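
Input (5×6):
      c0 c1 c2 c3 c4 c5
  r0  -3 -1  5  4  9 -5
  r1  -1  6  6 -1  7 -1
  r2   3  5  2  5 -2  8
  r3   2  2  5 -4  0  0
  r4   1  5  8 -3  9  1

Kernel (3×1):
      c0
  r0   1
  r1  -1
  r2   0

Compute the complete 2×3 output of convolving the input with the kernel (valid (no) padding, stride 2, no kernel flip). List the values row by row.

-2 -1 2
1 -3 -2

Output[0,0]: The receptive field on the input at this output position is [-3 / -1 / 3]. Elementwise product with the kernel and sum: -3·1 + -1·-1.
Output[0,1]: The receptive field on the input at this output position is [5 / 6 / 2]. Elementwise product with the kernel and sum: 5·1 + 6·-1.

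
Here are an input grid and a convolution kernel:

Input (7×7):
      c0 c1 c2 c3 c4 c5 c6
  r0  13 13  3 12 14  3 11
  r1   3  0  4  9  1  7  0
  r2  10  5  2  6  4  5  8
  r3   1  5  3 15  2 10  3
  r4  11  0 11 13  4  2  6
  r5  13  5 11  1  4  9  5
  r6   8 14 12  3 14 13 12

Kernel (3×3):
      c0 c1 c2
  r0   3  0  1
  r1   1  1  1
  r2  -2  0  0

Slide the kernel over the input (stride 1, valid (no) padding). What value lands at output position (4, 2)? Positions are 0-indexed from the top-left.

29

The receptive field on the input at this output position is [11 13 4 / 11 1 4 / 12 3 14]. Elementwise product with the kernel and sum: 11·3 + 4·1 + 11·1 + 1·1 + 4·1 + 12·-2.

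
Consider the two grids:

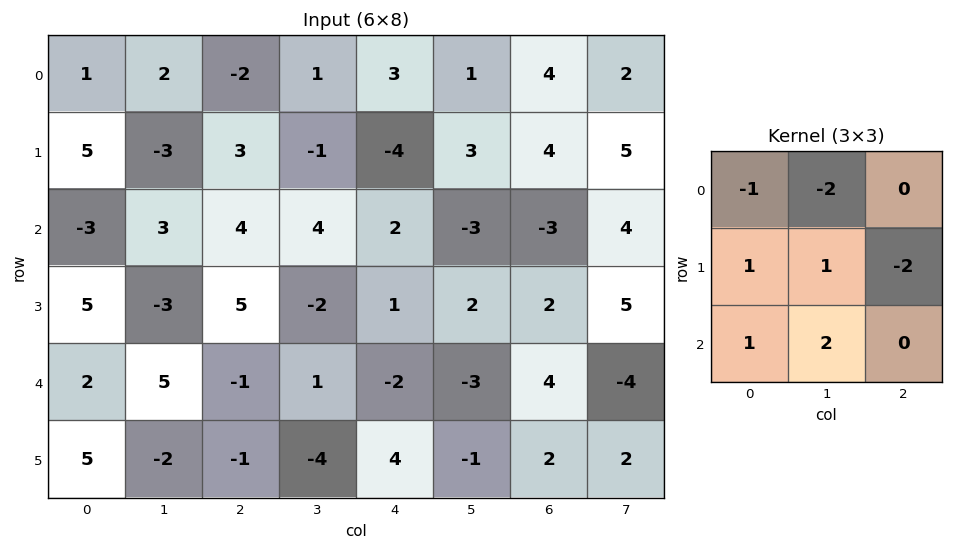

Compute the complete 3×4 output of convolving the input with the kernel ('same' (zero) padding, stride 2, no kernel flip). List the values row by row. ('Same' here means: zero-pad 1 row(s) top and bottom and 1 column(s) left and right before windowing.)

7 1 -7 12
-9 3 21 -19
-8 -9 9 6

Output[0,0]: The receptive field on the zero-padded input at this output position is [0 0 0 / 0 1 2 / 0 5 -3]. Elementwise product with the kernel and sum: 0·-1 + 0·-2 + 0·1 + 1·1 + 2·-2 + 0·1 + 5·2.
Output[0,1]: The receptive field on the zero-padded input at this output position is [0 0 0 / 2 -2 1 / -3 3 -1]. Elementwise product with the kernel and sum: 0·-1 + 0·-2 + 2·1 + -2·1 + 1·-2 + -3·1 + 3·2.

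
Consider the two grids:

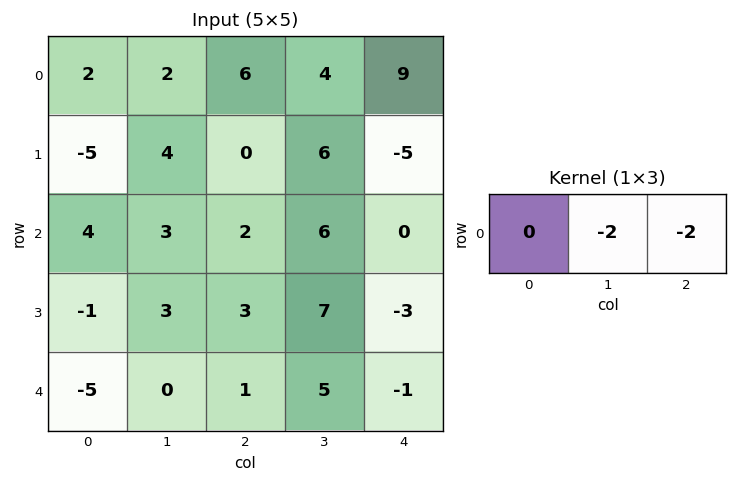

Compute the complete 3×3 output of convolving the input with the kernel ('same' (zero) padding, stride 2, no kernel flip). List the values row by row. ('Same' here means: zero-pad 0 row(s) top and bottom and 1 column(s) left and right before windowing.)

Output[0,0]: The receptive field on the zero-padded input at this output position is [0 2 2]. Elementwise product with the kernel and sum: 2·-2 + 2·-2.
Output[0,1]: The receptive field on the zero-padded input at this output position is [2 6 4]. Elementwise product with the kernel and sum: 6·-2 + 4·-2.

-8 -20 -18
-14 -16 0
10 -12 2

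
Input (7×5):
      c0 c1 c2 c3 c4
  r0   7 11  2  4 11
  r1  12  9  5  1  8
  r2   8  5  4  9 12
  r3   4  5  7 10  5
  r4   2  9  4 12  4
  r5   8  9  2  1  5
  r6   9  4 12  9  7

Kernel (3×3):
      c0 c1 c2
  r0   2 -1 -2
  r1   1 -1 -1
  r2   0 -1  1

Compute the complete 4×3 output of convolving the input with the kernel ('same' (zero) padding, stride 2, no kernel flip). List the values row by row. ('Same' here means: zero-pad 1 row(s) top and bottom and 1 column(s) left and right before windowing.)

-21 1 -15
-42 6 -14
-24 -25 18
-39 -3 -1

Output[0,0]: The receptive field on the zero-padded input at this output position is [0 0 0 / 0 7 11 / 0 12 9]. Elementwise product with the kernel and sum: 0·2 + 0·-1 + 0·-2 + 0·1 + 7·-1 + 11·-1 + 12·-1 + 9·1.
Output[0,1]: The receptive field on the zero-padded input at this output position is [0 0 0 / 11 2 4 / 9 5 1]. Elementwise product with the kernel and sum: 0·2 + 0·-1 + 0·-2 + 11·1 + 2·-1 + 4·-1 + 5·-1 + 1·1.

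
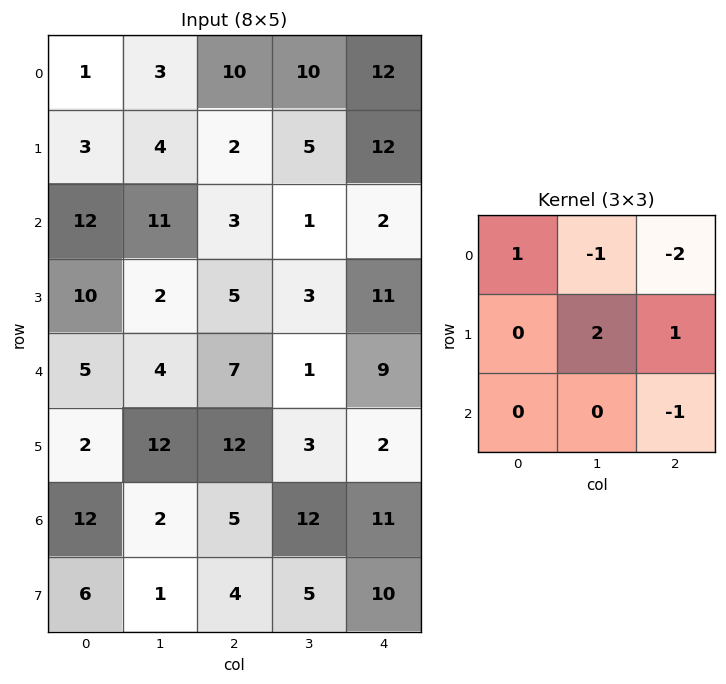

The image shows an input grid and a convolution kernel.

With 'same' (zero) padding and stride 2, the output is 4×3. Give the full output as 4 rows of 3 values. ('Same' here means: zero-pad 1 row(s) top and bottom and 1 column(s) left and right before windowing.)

1 25 24
22 -4 -3
-12 3 10
-1 11 23

Output[0,0]: The receptive field on the zero-padded input at this output position is [0 0 0 / 0 1 3 / 0 3 4]. Elementwise product with the kernel and sum: 0·1 + 0·-1 + 0·-2 + 1·2 + 3·1 + 4·-1.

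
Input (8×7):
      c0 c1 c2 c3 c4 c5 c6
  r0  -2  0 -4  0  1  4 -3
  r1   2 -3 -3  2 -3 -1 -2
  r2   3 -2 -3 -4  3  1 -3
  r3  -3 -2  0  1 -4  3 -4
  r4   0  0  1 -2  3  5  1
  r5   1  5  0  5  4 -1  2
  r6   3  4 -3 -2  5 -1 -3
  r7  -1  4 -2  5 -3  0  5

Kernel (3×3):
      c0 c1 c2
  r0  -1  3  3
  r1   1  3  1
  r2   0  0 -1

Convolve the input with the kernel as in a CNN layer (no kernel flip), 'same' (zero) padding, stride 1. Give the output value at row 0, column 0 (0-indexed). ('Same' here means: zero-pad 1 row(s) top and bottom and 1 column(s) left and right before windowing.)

The receptive field on the zero-padded input at this output position is [0 0 0 / 0 -2 0 / 0 2 -3]. Elementwise product with the kernel and sum: 0·-1 + 0·3 + 0·3 + 0·1 + -2·3 + 0·1 + -3·-1.

-3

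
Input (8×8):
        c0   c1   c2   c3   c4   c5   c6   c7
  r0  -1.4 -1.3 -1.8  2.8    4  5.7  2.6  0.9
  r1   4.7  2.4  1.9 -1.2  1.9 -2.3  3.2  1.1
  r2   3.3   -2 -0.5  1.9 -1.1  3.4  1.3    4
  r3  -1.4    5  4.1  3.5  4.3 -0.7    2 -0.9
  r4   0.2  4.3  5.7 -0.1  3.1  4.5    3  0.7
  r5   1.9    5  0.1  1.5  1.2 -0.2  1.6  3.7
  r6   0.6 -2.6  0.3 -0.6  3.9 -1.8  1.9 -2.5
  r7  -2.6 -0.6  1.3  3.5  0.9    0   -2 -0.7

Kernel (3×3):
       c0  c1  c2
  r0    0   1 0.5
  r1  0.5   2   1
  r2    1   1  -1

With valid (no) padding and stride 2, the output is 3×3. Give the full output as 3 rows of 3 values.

Output[0,0]: The receptive field on the input at this output position is [-1.4 -1.3 -1.8 / 4.7 2.4 1.9 / 3.3 -2 -0.5]. Elementwise product with the kernel and sum: -1.3·1 + -1.8·0.5 + 4.7·0.5 + 2.4·2 + 1.9·1 + 3.3·1 + -2·1 + -0.5·-1.
Output[0,1]: The receptive field on the input at this output position is [-1.8 2.8 4 / 1.9 -1.2 1.9 / -0.5 1.9 -1.1]. Elementwise product with the kernel and sum: 2.8·1 + 4·0.5 + 1.9·0.5 + -1.2·2 + 1.9·1 + -0.5·1 + 1.9·1 + -1.1·-1.

8.65 7.75 7.55
9.95 17.2 11.4
15.9 1.5 8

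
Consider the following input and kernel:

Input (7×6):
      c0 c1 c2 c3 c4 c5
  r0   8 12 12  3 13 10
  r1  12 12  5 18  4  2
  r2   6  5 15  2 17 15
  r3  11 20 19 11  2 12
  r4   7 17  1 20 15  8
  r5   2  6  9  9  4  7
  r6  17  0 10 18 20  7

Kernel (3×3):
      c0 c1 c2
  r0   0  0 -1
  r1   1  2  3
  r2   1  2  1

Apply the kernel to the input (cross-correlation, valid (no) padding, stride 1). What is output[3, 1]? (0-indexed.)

101

The receptive field on the input at this output position is [20 19 11 / 17 1 20 / 6 9 9]. Elementwise product with the kernel and sum: 11·-1 + 17·1 + 1·2 + 20·3 + 6·1 + 9·2 + 9·1.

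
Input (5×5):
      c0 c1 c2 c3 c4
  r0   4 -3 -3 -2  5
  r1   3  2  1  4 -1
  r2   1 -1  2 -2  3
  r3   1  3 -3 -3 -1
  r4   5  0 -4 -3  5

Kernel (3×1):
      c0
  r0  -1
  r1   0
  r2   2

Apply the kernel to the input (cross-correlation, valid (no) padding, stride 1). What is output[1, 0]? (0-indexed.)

The receptive field on the input at this output position is [3 / 1 / 1]. Elementwise product with the kernel and sum: 3·-1 + 1·2.

-1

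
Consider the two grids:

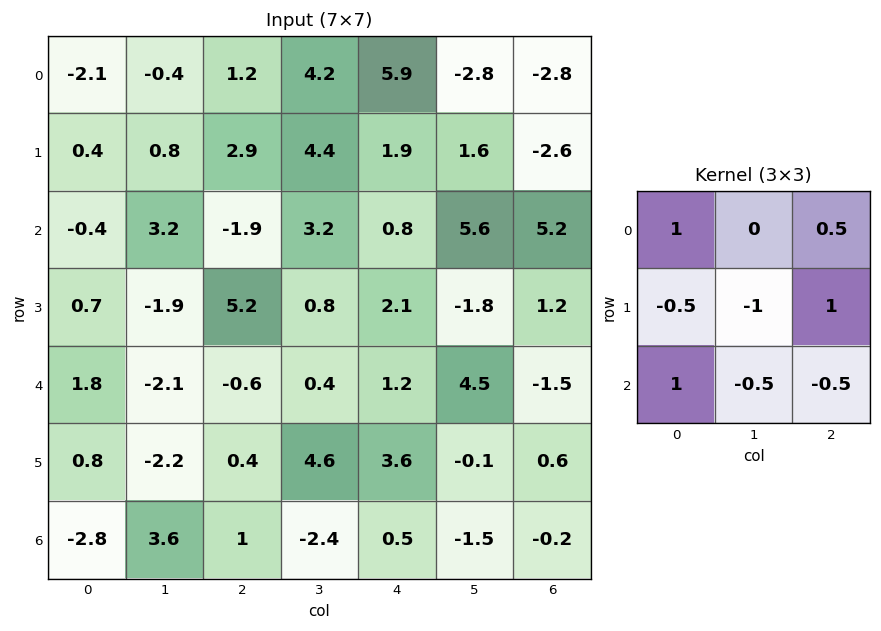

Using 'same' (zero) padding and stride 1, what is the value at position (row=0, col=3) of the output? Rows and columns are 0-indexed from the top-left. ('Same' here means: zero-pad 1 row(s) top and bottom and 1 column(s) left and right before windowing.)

0.85

The receptive field on the zero-padded input at this output position is [0 0 0 / 1.2 4.2 5.9 / 2.9 4.4 1.9]. Elementwise product with the kernel and sum: 0·1 + 0·0.5 + 1.2·-0.5 + 4.2·-1 + 5.9·1 + 2.9·1 + 4.4·-0.5 + 1.9·-0.5.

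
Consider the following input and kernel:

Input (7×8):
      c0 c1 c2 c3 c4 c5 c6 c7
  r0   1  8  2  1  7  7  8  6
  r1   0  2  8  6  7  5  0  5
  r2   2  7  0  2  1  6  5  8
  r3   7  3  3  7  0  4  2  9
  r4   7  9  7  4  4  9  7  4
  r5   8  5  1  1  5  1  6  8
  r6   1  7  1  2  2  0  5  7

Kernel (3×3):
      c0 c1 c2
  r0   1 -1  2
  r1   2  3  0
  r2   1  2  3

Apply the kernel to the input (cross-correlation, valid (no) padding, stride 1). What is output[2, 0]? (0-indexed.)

64

The receptive field on the input at this output position is [2 7 0 / 7 3 3 / 7 9 7]. Elementwise product with the kernel and sum: 2·1 + 7·-1 + 0·2 + 7·2 + 3·3 + 7·1 + 9·2 + 7·3.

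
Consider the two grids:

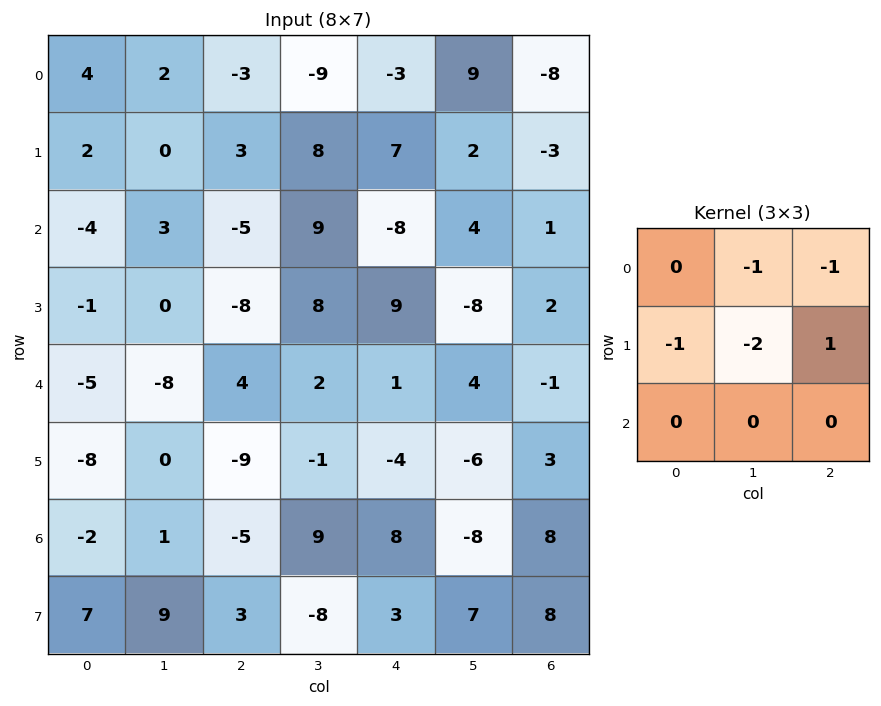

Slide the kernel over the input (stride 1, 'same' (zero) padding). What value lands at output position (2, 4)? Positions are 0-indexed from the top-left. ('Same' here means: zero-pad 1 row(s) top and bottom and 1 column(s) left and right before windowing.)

2

The receptive field on the zero-padded input at this output position is [8 7 2 / 9 -8 4 / 8 9 -8]. Elementwise product with the kernel and sum: 7·-1 + 2·-1 + 9·-1 + -8·-2 + 4·1.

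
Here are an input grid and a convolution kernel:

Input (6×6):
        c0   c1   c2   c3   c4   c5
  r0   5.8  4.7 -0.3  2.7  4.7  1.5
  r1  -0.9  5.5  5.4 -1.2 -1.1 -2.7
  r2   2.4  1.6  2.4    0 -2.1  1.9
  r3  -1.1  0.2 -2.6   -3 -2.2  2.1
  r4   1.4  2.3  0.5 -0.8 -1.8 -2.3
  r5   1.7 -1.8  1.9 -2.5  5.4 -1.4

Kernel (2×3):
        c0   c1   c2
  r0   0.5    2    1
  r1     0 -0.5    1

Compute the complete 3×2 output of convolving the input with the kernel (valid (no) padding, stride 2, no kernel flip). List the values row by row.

14.65 9.45
4.1 -1.6
8.6 3.5

Output[0,0]: The receptive field on the input at this output position is [5.8 4.7 -0.3 / -0.9 5.5 5.4]. Elementwise product with the kernel and sum: 5.8·0.5 + 4.7·2 + -0.3·1 + 5.5·-0.5 + 5.4·1.
Output[0,1]: The receptive field on the input at this output position is [-0.3 2.7 4.7 / 5.4 -1.2 -1.1]. Elementwise product with the kernel and sum: -0.3·0.5 + 2.7·2 + 4.7·1 + -1.2·-0.5 + -1.1·1.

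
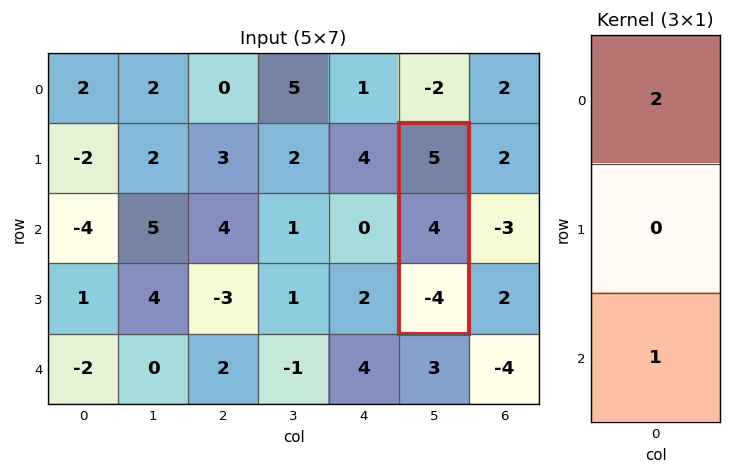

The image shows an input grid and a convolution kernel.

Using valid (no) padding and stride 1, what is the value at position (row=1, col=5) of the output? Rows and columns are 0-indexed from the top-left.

6

The receptive field on the input at this output position is [5 / 4 / -4]. Elementwise product with the kernel and sum: 5·2 + -4·1.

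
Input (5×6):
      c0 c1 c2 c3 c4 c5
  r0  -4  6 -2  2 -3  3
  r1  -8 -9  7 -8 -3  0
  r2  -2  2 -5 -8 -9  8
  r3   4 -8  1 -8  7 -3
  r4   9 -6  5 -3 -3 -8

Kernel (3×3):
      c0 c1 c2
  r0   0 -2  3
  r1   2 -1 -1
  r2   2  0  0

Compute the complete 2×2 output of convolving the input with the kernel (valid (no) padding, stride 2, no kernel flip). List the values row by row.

-36 2
14 2

Output[0,0]: The receptive field on the input at this output position is [-4 6 -2 / -8 -9 7 / -2 2 -5]. Elementwise product with the kernel and sum: 6·-2 + -2·3 + -8·2 + -9·-1 + 7·-1 + -2·2.
Output[0,1]: The receptive field on the input at this output position is [-2 2 -3 / 7 -8 -3 / -5 -8 -9]. Elementwise product with the kernel and sum: 2·-2 + -3·3 + 7·2 + -8·-1 + -3·-1 + -5·2.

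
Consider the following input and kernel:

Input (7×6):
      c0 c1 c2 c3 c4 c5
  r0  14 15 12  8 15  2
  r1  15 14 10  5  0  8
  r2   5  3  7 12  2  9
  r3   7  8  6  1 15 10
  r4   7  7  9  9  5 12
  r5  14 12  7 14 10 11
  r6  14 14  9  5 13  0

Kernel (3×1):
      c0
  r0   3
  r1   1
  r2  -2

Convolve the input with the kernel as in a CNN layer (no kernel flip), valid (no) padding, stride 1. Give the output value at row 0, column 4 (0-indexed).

41

The receptive field on the input at this output position is [15 / 0 / 2]. Elementwise product with the kernel and sum: 15·3 + 0·1 + 2·-2.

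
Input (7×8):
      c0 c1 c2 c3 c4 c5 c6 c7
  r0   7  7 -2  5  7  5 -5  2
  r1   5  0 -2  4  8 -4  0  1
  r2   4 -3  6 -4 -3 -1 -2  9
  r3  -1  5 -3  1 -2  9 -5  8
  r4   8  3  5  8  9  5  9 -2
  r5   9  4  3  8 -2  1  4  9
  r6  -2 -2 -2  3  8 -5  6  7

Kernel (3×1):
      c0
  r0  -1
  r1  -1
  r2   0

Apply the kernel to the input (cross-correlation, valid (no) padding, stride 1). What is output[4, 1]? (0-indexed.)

The receptive field on the input at this output position is [3 / 4 / -2]. Elementwise product with the kernel and sum: 3·-1 + 4·-1.

-7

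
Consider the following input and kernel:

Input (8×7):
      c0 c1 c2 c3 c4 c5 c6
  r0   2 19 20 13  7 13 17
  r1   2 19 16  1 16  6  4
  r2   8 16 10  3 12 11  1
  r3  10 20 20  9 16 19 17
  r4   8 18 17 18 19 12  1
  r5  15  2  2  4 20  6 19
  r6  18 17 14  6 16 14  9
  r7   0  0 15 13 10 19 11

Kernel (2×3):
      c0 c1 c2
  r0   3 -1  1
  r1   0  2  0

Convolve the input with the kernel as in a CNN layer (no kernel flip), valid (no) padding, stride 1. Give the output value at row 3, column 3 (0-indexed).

68

The receptive field on the input at this output position is [9 16 19 / 18 19 12]. Elementwise product with the kernel and sum: 9·3 + 16·-1 + 19·1 + 19·2.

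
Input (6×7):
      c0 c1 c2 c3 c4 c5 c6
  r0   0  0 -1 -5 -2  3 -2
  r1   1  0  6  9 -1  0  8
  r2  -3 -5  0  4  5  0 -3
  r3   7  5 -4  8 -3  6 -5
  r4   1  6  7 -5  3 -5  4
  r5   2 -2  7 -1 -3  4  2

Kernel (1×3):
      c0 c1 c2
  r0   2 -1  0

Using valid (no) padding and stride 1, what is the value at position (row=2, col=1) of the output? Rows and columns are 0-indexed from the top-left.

The receptive field on the input at this output position is [-5 0 4]. Elementwise product with the kernel and sum: -5·2 + 0·-1.

-10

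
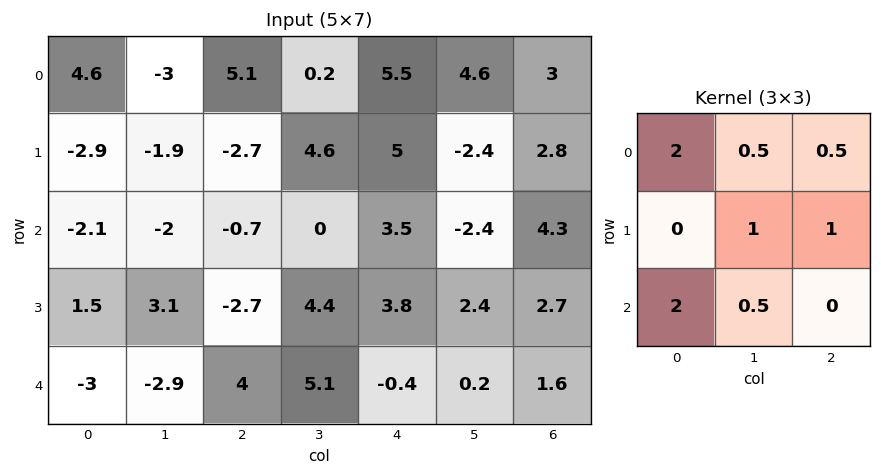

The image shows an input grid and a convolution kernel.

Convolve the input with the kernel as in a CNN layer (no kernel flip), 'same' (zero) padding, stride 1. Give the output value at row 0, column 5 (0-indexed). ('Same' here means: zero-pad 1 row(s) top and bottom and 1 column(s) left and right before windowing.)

The receptive field on the zero-padded input at this output position is [0 0 0 / 5.5 4.6 3 / 5 -2.4 2.8]. Elementwise product with the kernel and sum: 0·2 + 0·0.5 + 0·0.5 + 4.6·1 + 3·1 + 5·2 + -2.4·0.5.

16.4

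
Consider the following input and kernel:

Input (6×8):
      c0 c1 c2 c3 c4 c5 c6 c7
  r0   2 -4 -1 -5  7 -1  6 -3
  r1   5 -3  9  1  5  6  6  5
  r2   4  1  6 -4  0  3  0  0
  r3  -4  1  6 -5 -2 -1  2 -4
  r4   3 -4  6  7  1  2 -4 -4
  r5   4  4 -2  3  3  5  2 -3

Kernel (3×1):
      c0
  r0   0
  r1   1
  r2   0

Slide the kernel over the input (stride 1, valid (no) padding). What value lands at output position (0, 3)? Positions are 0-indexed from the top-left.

The receptive field on the input at this output position is [-5 / 1 / -4]. Elementwise product with the kernel and sum: 1·1.

1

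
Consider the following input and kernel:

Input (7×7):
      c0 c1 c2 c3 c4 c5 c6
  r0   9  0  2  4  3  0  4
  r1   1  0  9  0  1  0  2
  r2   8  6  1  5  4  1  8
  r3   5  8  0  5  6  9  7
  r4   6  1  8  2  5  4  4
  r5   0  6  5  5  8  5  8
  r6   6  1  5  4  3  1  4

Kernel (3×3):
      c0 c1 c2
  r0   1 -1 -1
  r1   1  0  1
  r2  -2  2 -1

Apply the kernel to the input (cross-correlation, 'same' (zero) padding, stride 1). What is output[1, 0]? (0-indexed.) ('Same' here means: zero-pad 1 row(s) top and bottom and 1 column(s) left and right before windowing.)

1

The receptive field on the zero-padded input at this output position is [0 9 0 / 0 1 0 / 0 8 6]. Elementwise product with the kernel and sum: 0·1 + 9·-1 + 0·-1 + 0·1 + 0·1 + 0·-2 + 8·2 + 6·-1.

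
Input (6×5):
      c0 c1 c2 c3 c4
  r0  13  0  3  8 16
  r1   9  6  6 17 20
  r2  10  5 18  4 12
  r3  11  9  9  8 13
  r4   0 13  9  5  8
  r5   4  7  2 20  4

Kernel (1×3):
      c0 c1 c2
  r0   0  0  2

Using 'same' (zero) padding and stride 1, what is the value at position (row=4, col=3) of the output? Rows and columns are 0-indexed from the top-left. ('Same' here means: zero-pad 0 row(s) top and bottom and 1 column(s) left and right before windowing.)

The receptive field on the zero-padded input at this output position is [9 5 8]. Elementwise product with the kernel and sum: 8·2.

16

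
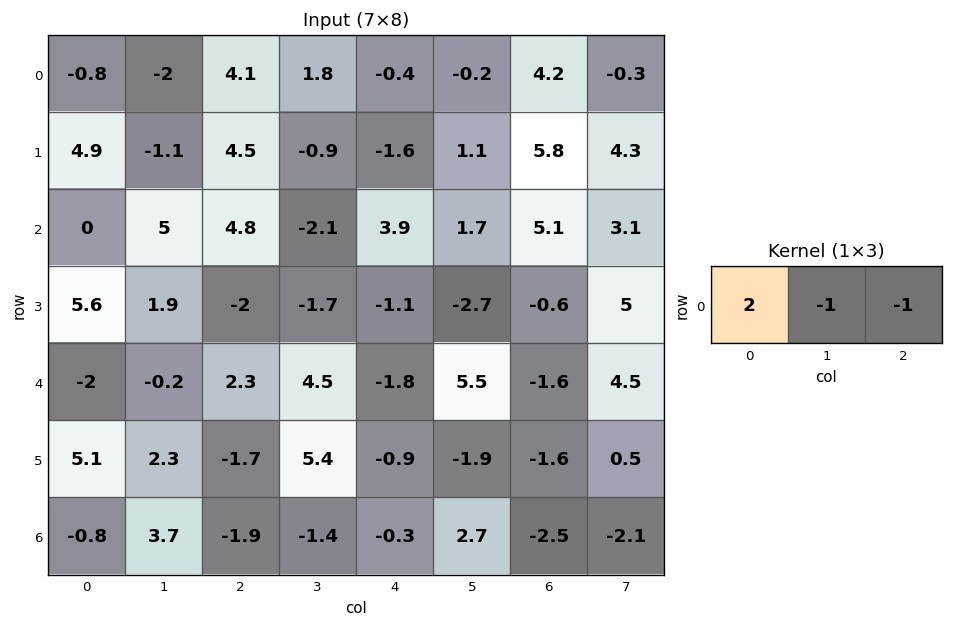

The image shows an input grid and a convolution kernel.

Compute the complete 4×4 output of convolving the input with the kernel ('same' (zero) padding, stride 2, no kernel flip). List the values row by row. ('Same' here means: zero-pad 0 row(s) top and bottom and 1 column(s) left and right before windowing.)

2.8 -9.9 4.2 -4.3
-5 7.3 -9.8 -4.8
2.2 -7.2 5.3 8.1
-2.9 10.7 -5.2 10

Output[0,0]: The receptive field on the zero-padded input at this output position is [0 -0.8 -2]. Elementwise product with the kernel and sum: 0·2 + -0.8·-1 + -2·-1.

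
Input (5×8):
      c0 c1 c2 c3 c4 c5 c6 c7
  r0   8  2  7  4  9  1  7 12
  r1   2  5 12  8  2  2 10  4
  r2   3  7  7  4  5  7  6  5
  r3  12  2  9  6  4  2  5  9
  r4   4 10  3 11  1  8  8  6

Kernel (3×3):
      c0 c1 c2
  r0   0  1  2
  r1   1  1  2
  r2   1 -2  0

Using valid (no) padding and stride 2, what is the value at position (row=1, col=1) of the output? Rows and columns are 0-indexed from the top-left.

18

The receptive field on the input at this output position is [7 4 5 / 9 6 4 / 3 11 1]. Elementwise product with the kernel and sum: 4·1 + 5·2 + 9·1 + 6·1 + 4·2 + 3·1 + 11·-2.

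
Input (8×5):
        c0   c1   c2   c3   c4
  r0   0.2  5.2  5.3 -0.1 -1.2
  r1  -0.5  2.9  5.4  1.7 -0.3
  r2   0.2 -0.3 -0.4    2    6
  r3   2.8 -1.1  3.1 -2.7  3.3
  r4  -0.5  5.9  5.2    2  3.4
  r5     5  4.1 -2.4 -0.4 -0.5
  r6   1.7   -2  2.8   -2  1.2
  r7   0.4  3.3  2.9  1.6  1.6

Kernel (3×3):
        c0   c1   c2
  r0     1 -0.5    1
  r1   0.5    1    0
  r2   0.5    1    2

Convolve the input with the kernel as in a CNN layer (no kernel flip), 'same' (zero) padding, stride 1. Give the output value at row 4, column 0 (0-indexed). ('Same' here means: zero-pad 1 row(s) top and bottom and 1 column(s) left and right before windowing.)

The receptive field on the zero-padded input at this output position is [0 2.8 -1.1 / 0 -0.5 5.9 / 0 5 4.1]. Elementwise product with the kernel and sum: 0·1 + 2.8·-0.5 + -1.1·1 + 0·0.5 + -0.5·1 + 0·0.5 + 5·1 + 4.1·2.

10.2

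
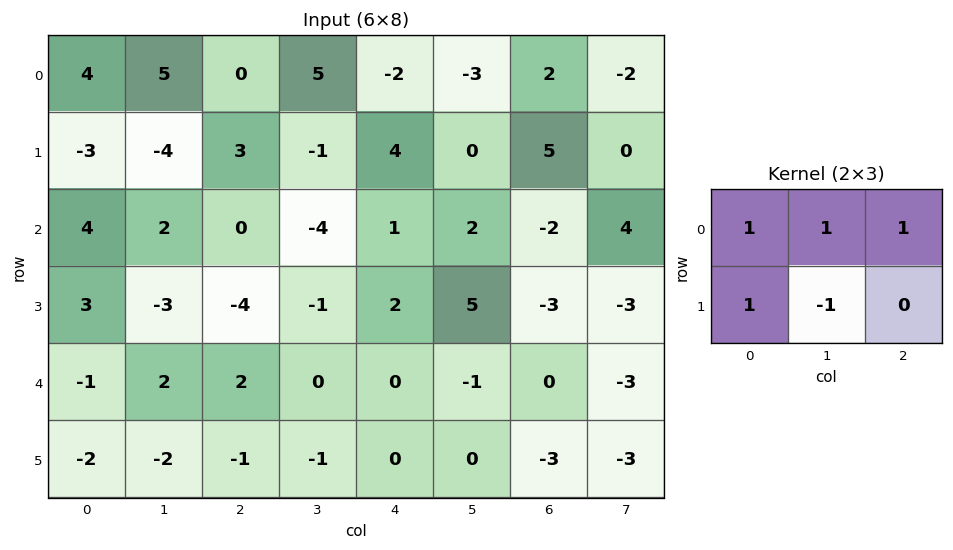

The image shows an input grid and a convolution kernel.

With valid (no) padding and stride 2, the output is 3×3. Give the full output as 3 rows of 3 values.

10 7 1
12 -6 -2
3 2 -1

Output[0,0]: The receptive field on the input at this output position is [4 5 0 / -3 -4 3]. Elementwise product with the kernel and sum: 4·1 + 5·1 + 0·1 + -3·1 + -4·-1.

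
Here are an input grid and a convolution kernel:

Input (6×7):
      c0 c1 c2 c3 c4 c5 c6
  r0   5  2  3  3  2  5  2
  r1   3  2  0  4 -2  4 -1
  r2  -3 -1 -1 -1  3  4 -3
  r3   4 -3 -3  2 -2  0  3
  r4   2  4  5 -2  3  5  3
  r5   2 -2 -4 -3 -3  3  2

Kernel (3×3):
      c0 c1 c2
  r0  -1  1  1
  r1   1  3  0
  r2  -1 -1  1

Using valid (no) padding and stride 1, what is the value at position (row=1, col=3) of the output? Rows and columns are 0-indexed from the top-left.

The receptive field on the input at this output position is [4 -2 4 / -1 3 4 / 2 -2 0]. Elementwise product with the kernel and sum: 4·-1 + -2·1 + 4·1 + -1·1 + 3·3 + 2·-1 + -2·-1 + 0·1.

6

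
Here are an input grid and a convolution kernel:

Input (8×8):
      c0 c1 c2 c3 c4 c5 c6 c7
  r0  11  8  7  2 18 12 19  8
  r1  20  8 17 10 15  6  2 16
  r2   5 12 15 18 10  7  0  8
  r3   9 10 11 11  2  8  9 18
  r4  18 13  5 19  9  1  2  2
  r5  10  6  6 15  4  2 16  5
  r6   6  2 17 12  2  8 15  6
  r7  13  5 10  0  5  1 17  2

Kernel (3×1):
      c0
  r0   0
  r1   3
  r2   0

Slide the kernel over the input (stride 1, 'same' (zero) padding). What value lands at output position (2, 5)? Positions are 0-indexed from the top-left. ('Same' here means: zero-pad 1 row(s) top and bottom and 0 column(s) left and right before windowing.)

The receptive field on the zero-padded input at this output position is [6 / 7 / 8]. Elementwise product with the kernel and sum: 7·3.

21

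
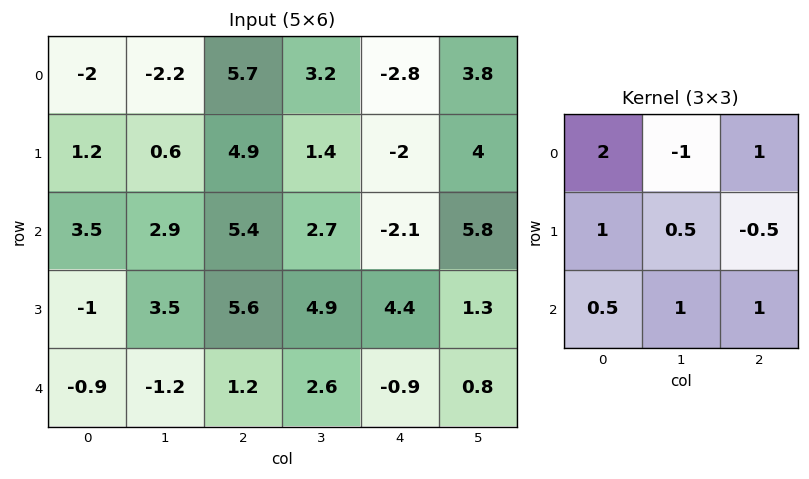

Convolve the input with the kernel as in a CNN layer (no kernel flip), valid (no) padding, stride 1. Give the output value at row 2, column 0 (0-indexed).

7

The receptive field on the input at this output position is [3.5 2.9 5.4 / -1 3.5 5.6 / -0.9 -1.2 1.2]. Elementwise product with the kernel and sum: 3.5·2 + 2.9·-1 + 5.4·1 + -1·1 + 3.5·0.5 + 5.6·-0.5 + -0.9·0.5 + -1.2·1 + 1.2·1.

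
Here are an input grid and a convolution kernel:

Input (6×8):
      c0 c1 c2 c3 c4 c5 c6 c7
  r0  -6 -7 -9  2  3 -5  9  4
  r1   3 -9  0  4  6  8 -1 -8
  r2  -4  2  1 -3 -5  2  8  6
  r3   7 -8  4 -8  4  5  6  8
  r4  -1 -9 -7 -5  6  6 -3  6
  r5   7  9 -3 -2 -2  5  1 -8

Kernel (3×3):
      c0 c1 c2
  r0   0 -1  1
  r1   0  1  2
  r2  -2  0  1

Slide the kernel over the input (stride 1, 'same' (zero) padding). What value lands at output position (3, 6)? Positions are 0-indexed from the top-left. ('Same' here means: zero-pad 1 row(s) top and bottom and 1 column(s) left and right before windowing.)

14

The receptive field on the zero-padded input at this output position is [2 8 6 / 5 6 8 / 6 -3 6]. Elementwise product with the kernel and sum: 8·-1 + 6·1 + 6·1 + 8·2 + 6·-2 + 6·1.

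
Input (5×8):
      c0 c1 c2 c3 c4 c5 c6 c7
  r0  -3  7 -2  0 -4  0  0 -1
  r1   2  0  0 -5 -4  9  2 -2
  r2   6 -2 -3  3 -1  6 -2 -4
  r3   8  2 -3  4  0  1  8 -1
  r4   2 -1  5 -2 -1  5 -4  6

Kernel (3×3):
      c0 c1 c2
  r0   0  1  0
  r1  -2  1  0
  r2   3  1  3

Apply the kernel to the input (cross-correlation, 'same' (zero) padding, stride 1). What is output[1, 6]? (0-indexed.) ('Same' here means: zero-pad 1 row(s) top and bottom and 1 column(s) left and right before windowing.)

The receptive field on the zero-padded input at this output position is [0 0 -1 / 9 2 -2 / 6 -2 -4]. Elementwise product with the kernel and sum: 0·1 + 9·-2 + 2·1 + 6·3 + -2·1 + -4·3.

-12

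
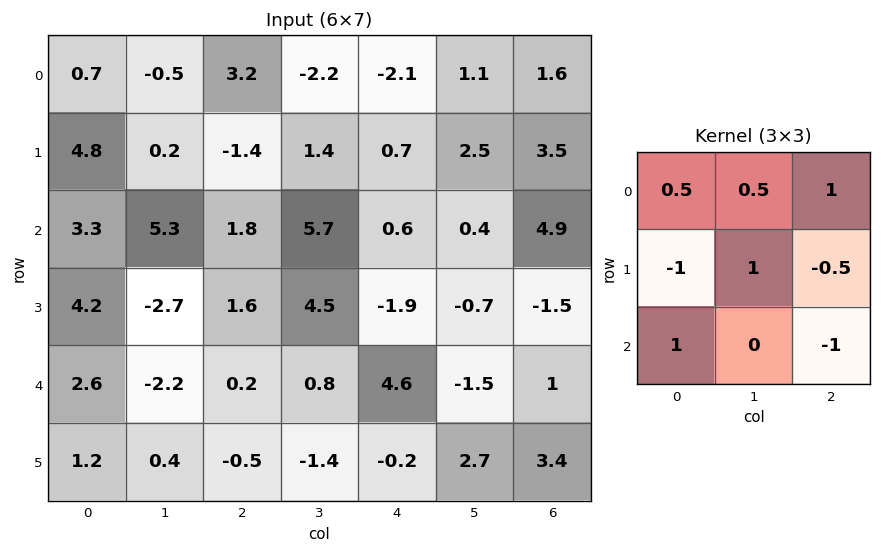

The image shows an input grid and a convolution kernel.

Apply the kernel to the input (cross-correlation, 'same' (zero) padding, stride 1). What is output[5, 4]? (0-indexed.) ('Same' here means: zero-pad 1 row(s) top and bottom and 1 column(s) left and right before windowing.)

1.05

The receptive field on the zero-padded input at this output position is [0.8 4.6 -1.5 / -1.4 -0.2 2.7 / 0 0 0]. Elementwise product with the kernel and sum: 0.8·0.5 + 4.6·0.5 + -1.5·1 + -1.4·-1 + -0.2·1 + 2.7·-0.5 + 0·1 + 0·-1.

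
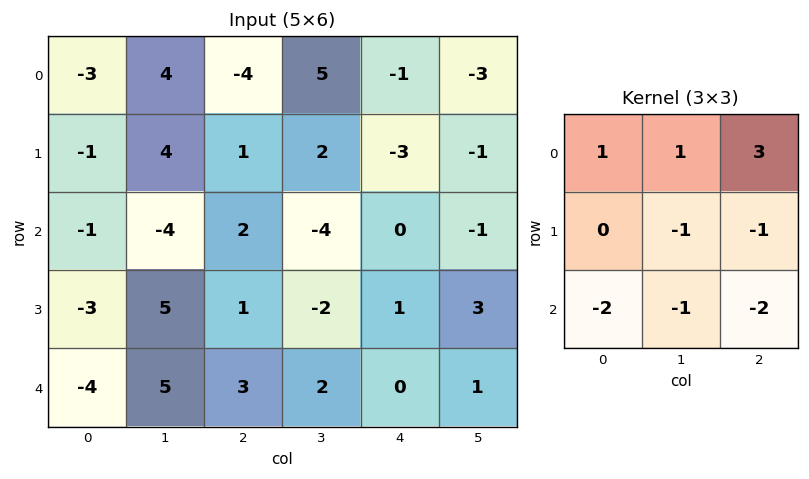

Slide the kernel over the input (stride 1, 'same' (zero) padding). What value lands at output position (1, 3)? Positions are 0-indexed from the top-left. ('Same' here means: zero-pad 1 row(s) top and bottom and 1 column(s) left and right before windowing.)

The receptive field on the zero-padded input at this output position is [-4 5 -1 / 1 2 -3 / 2 -4 0]. Elementwise product with the kernel and sum: -4·1 + 5·1 + -1·3 + 2·-1 + -3·-1 + 2·-2 + -4·-1 + 0·-2.

-1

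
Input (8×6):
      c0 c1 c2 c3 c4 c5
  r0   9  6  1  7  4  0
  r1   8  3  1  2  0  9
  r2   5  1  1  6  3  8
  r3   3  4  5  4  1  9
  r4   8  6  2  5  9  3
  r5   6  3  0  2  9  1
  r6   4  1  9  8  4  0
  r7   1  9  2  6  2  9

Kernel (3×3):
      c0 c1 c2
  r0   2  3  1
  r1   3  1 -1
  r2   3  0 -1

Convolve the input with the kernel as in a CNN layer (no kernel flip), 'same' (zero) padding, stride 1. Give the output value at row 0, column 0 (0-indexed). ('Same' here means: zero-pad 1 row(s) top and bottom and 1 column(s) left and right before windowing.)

The receptive field on the zero-padded input at this output position is [0 0 0 / 0 9 6 / 0 8 3]. Elementwise product with the kernel and sum: 0·2 + 0·3 + 0·1 + 0·3 + 9·1 + 6·-1 + 0·3 + 3·-1.

0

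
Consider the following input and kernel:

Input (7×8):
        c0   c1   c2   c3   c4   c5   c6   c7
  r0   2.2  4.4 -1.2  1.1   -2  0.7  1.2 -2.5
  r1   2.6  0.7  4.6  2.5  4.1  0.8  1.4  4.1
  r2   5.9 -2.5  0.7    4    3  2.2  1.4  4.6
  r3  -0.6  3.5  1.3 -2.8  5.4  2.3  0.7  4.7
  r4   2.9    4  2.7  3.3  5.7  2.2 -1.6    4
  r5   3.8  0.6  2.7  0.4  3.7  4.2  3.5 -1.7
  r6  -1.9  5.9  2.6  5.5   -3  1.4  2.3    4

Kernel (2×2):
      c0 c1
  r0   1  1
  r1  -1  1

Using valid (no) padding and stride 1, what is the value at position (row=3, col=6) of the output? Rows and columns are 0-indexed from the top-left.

11

The receptive field on the input at this output position is [0.7 4.7 / -1.6 4]. Elementwise product with the kernel and sum: 0.7·1 + 4.7·1 + -1.6·-1 + 4·1.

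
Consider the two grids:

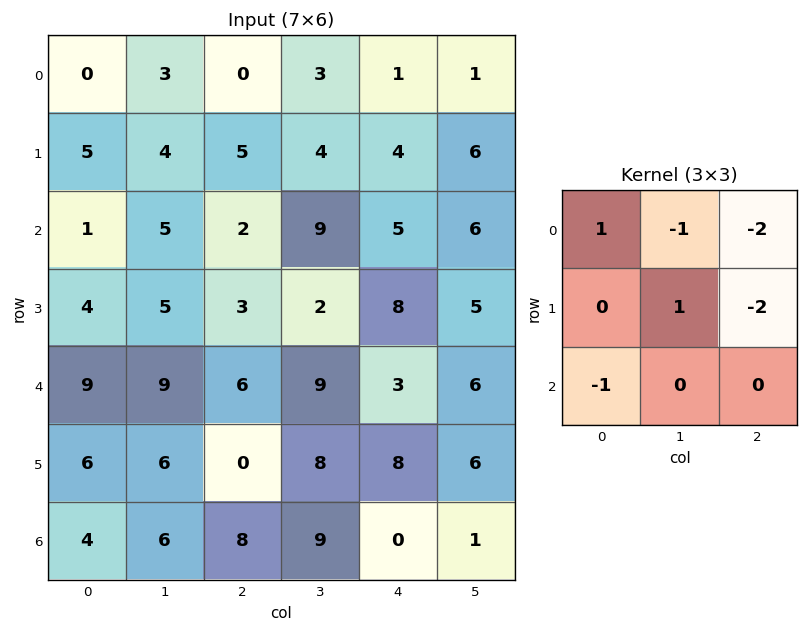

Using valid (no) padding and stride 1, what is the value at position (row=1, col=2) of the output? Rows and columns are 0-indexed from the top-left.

The receptive field on the input at this output position is [5 4 4 / 2 9 5 / 3 2 8]. Elementwise product with the kernel and sum: 5·1 + 4·-1 + 4·-2 + 9·1 + 5·-2 + 3·-1.

-11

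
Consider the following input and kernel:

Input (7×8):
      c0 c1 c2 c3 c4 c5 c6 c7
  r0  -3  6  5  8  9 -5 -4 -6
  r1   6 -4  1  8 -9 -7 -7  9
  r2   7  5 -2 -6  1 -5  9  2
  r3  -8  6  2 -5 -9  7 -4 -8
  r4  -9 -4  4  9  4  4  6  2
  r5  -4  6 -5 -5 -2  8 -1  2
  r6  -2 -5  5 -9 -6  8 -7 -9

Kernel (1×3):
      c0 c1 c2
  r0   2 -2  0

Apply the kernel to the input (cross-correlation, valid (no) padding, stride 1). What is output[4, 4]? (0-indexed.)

0

The receptive field on the input at this output position is [4 4 6]. Elementwise product with the kernel and sum: 4·2 + 4·-2.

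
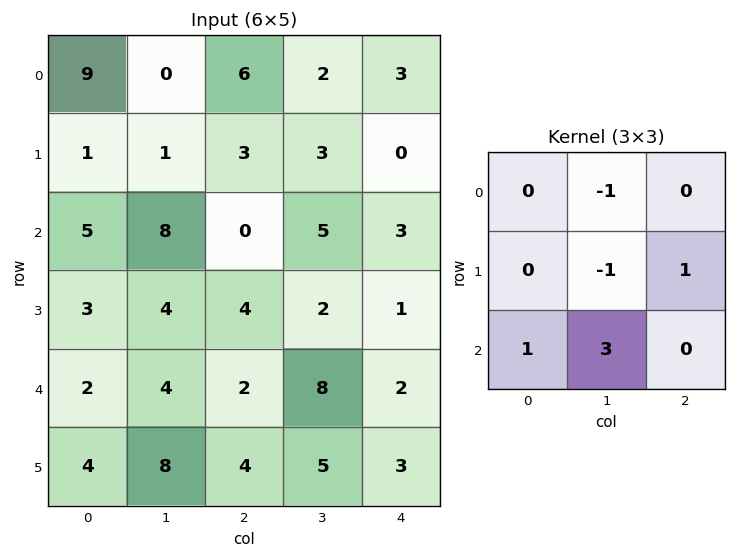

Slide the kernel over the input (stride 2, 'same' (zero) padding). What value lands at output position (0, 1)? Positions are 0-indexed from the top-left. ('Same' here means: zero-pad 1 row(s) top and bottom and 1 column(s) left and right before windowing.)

The receptive field on the zero-padded input at this output position is [0 0 0 / 0 6 2 / 1 3 3]. Elementwise product with the kernel and sum: 0·-1 + 6·-1 + 2·1 + 1·1 + 3·3.

6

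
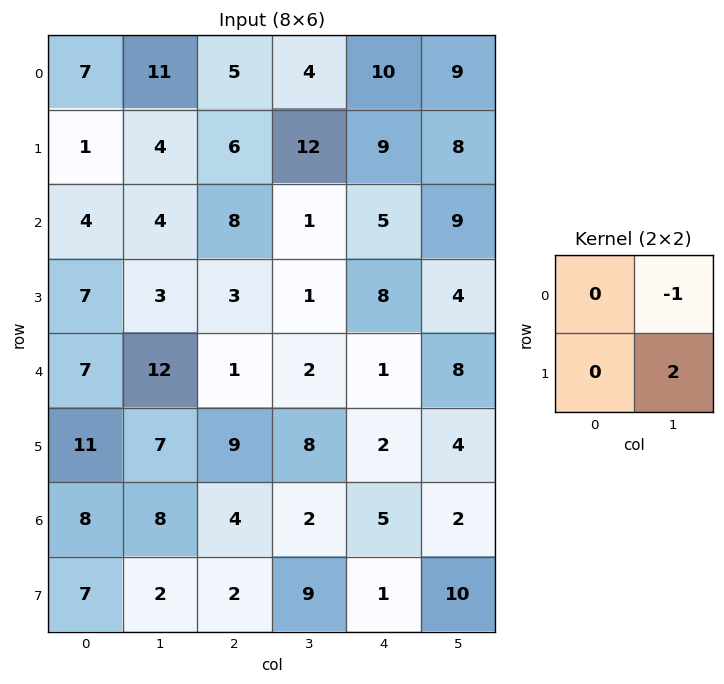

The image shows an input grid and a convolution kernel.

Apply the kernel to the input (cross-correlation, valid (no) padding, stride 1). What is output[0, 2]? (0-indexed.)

The receptive field on the input at this output position is [5 4 / 6 12]. Elementwise product with the kernel and sum: 4·-1 + 12·2.

20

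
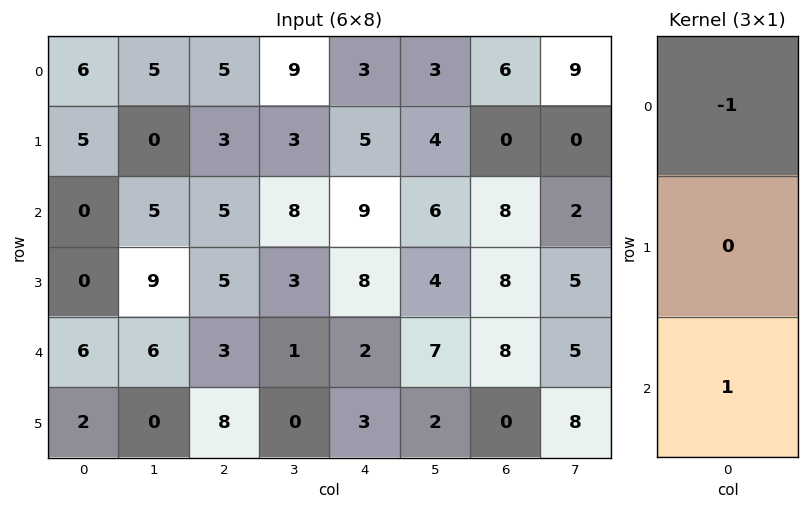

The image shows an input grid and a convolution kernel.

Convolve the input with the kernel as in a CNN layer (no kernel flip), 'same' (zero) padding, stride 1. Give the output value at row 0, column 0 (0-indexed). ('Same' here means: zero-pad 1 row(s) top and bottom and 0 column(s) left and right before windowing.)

5

The receptive field on the zero-padded input at this output position is [0 / 6 / 5]. Elementwise product with the kernel and sum: 0·-1 + 5·1.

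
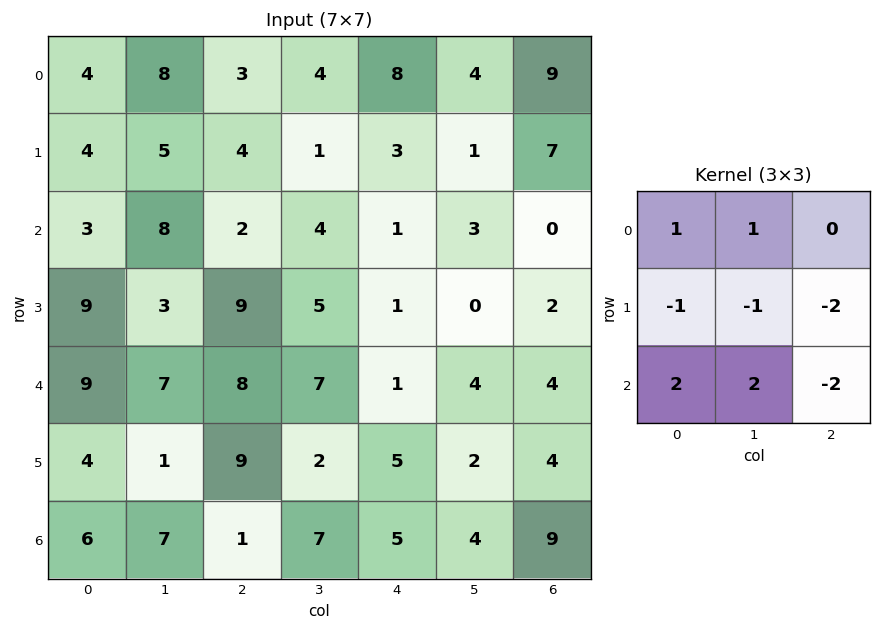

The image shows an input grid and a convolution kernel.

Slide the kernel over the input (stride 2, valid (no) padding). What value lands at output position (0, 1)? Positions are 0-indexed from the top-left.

The receptive field on the input at this output position is [3 4 8 / 4 1 3 / 2 4 1]. Elementwise product with the kernel and sum: 3·1 + 4·1 + 4·-1 + 1·-1 + 3·-2 + 2·2 + 4·2 + 1·-2.

6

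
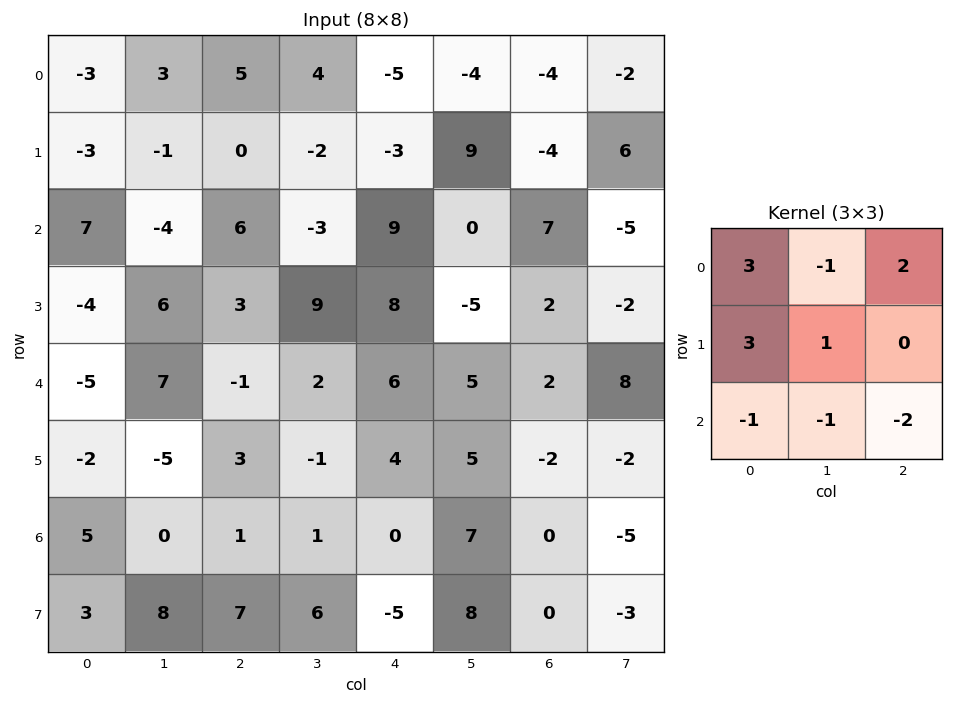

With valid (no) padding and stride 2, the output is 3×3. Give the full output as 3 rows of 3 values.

Output[0,0]: The receptive field on the input at this output position is [-3 3 5 / -3 -1 0 / 7 -4 6]. Elementwise product with the kernel and sum: -3·3 + 3·-1 + 5·2 + -3·3 + -1·1 + 7·-1 + -4·-1 + 6·-2.

-27 -22 -42
31 44 45
-42 13 27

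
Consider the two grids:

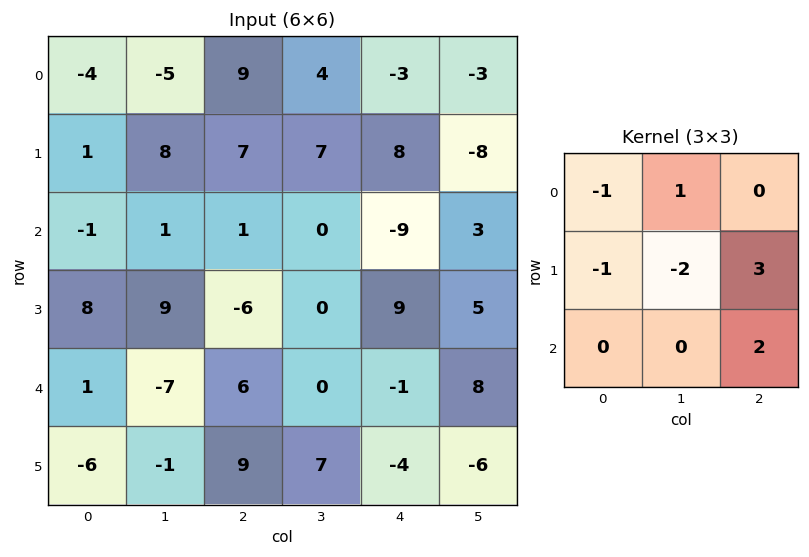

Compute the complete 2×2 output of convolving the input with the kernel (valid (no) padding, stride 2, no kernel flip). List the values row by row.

Output[0,0]: The receptive field on the input at this output position is [-4 -5 9 / 1 8 7 / -1 1 1]. Elementwise product with the kernel and sum: -4·-1 + -5·1 + 1·-1 + 8·-2 + 7·3 + 1·2.

5 -20
-30 30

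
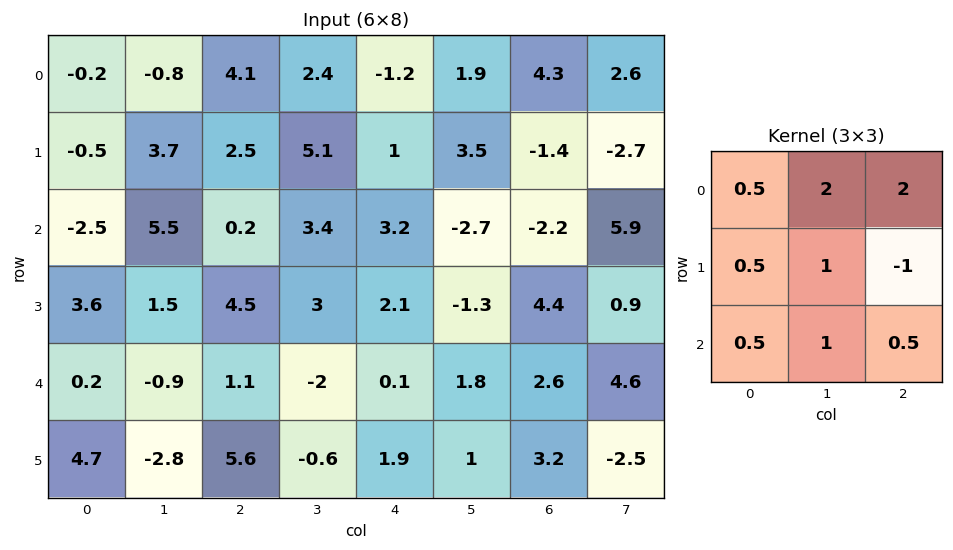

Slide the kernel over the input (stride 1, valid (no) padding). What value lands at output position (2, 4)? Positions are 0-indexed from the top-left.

The receptive field on the input at this output position is [3.2 -2.7 -2.2 / 2.1 -1.3 4.4 / 0.1 1.8 2.6]. Elementwise product with the kernel and sum: 3.2·0.5 + -2.7·2 + -2.2·2 + 2.1·0.5 + -1.3·1 + 4.4·-1 + 0.1·0.5 + 1.8·1 + 2.6·0.5.

-9.7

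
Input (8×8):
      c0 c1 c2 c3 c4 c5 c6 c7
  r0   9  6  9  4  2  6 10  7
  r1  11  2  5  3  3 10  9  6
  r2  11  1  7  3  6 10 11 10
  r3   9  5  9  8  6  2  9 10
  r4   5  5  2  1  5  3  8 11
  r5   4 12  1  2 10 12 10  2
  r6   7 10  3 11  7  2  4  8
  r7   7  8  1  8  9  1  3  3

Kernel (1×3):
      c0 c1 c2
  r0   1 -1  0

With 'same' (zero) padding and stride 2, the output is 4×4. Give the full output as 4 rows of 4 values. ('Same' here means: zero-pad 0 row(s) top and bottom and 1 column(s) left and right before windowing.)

-9 -3 2 -4
-11 -6 -3 -1
-5 3 -4 -5
-7 7 4 -2

Output[0,0]: The receptive field on the zero-padded input at this output position is [0 9 6]. Elementwise product with the kernel and sum: 0·1 + 9·-1.
Output[0,1]: The receptive field on the zero-padded input at this output position is [6 9 4]. Elementwise product with the kernel and sum: 6·1 + 9·-1.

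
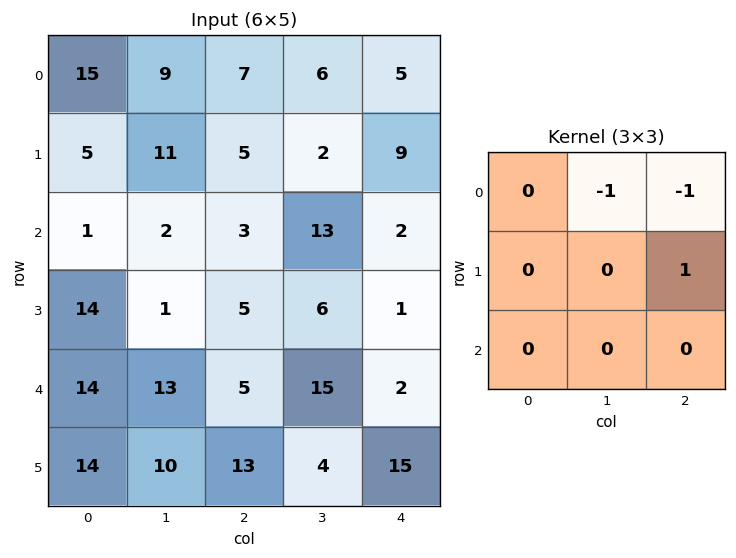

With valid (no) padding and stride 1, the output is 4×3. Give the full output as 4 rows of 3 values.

-11 -11 -2
-13 6 -9
0 -10 -14
-1 4 -5

Output[0,0]: The receptive field on the input at this output position is [15 9 7 / 5 11 5 / 1 2 3]. Elementwise product with the kernel and sum: 9·-1 + 7·-1 + 5·1.
Output[0,1]: The receptive field on the input at this output position is [9 7 6 / 11 5 2 / 2 3 13]. Elementwise product with the kernel and sum: 7·-1 + 6·-1 + 2·1.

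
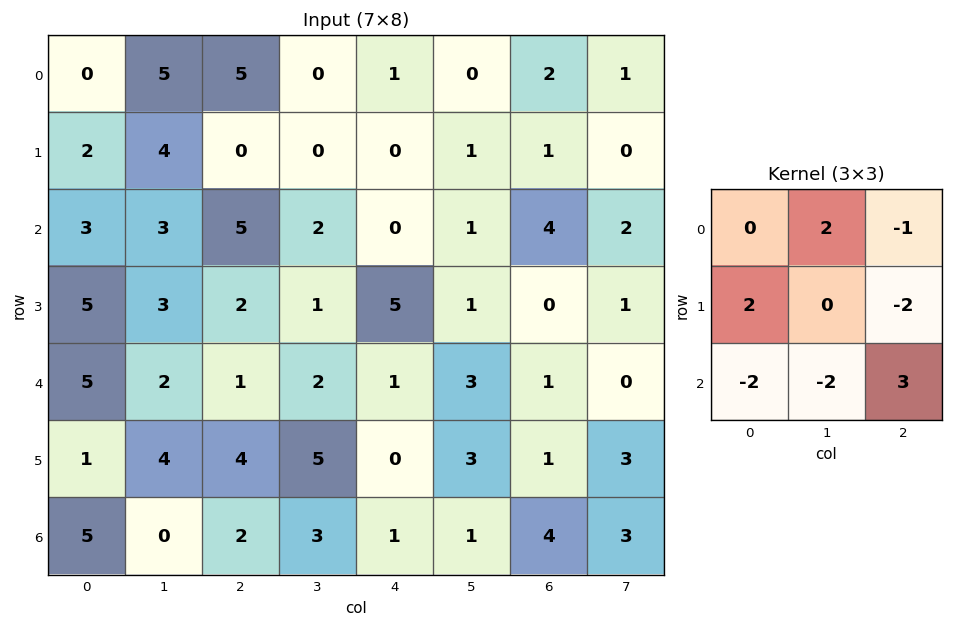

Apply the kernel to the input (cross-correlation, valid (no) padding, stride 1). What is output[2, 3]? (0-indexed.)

2

The receptive field on the input at this output position is [2 0 1 / 1 5 1 / 2 1 3]. Elementwise product with the kernel and sum: 0·2 + 1·-1 + 1·2 + 1·-2 + 2·-2 + 1·-2 + 3·3.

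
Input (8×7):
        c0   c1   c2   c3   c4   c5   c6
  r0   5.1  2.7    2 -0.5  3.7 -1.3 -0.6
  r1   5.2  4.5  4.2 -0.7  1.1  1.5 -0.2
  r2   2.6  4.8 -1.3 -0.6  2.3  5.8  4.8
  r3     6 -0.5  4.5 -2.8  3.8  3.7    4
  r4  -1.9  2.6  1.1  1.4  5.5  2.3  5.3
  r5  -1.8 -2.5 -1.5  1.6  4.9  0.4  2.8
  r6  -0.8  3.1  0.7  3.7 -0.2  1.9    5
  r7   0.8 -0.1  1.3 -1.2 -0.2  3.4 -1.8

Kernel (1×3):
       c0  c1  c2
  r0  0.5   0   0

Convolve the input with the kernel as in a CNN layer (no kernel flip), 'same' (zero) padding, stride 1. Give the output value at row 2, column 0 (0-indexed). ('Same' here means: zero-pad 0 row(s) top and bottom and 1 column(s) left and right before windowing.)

The receptive field on the zero-padded input at this output position is [0 2.6 4.8]. Elementwise product with the kernel and sum: 0·0.5.

0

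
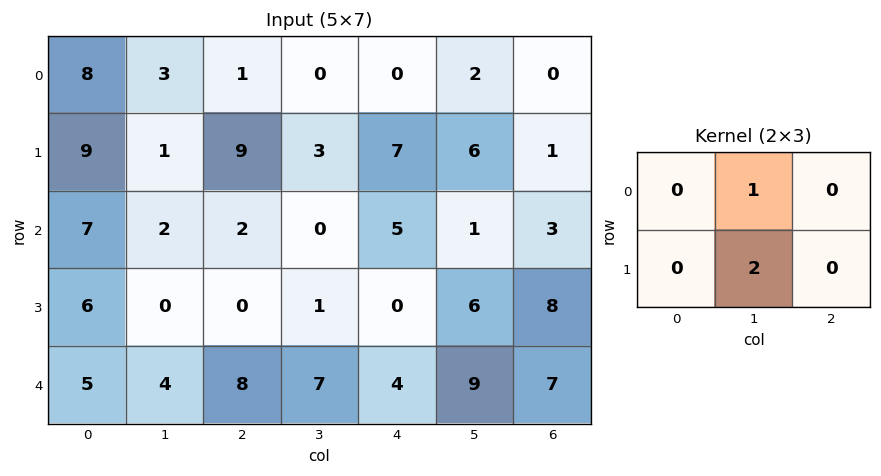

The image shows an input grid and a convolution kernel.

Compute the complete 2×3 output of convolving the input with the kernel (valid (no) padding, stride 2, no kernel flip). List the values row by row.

Output[0,0]: The receptive field on the input at this output position is [8 3 1 / 9 1 9]. Elementwise product with the kernel and sum: 3·1 + 1·2.

5 6 14
2 2 13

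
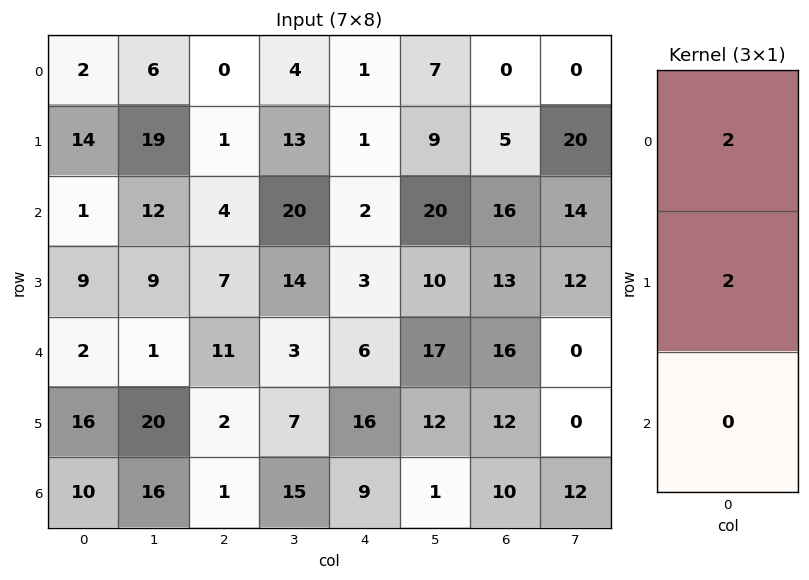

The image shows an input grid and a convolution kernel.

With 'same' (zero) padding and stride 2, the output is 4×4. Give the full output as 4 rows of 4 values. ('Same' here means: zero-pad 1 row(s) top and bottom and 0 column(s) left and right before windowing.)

4 0 2 0
30 10 6 42
22 36 18 58
52 6 50 44

Output[0,0]: The receptive field on the zero-padded input at this output position is [0 / 2 / 14]. Elementwise product with the kernel and sum: 0·2 + 2·2.
Output[0,1]: The receptive field on the zero-padded input at this output position is [0 / 0 / 1]. Elementwise product with the kernel and sum: 0·2 + 0·2.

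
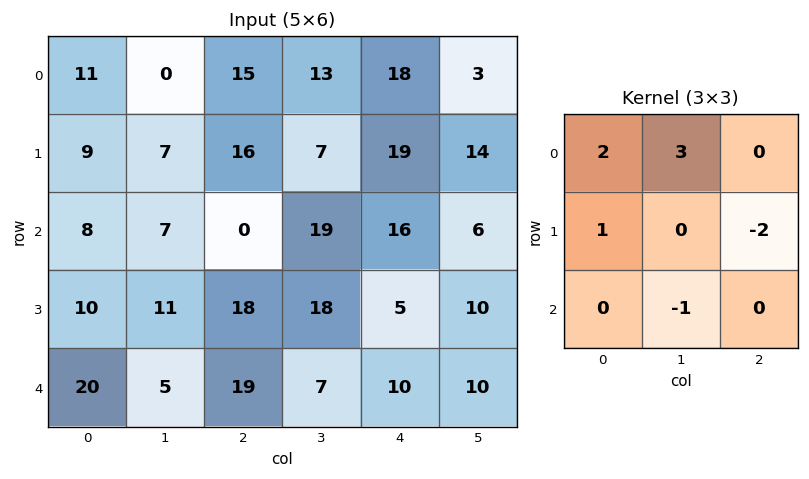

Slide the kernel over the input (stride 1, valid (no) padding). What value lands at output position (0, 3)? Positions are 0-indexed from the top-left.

The receptive field on the input at this output position is [13 18 3 / 7 19 14 / 19 16 6]. Elementwise product with the kernel and sum: 13·2 + 18·3 + 7·1 + 14·-2 + 16·-1.

43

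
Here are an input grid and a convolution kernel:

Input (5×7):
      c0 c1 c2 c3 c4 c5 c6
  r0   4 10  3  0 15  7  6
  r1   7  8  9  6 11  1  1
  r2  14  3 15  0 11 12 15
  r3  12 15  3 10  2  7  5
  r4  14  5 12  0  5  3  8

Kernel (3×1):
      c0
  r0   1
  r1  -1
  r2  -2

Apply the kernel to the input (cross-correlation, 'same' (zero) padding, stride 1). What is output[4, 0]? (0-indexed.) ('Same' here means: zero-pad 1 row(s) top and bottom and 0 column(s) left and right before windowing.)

-2

The receptive field on the zero-padded input at this output position is [12 / 14 / 0]. Elementwise product with the kernel and sum: 12·1 + 14·-1 + 0·-2.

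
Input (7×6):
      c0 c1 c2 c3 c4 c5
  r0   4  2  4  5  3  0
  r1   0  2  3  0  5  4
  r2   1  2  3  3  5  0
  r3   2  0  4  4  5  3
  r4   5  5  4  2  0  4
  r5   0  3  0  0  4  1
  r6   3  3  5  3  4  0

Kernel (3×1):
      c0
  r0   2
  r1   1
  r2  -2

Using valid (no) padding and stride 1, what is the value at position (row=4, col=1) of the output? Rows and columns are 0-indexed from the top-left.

7

The receptive field on the input at this output position is [5 / 3 / 3]. Elementwise product with the kernel and sum: 5·2 + 3·1 + 3·-2.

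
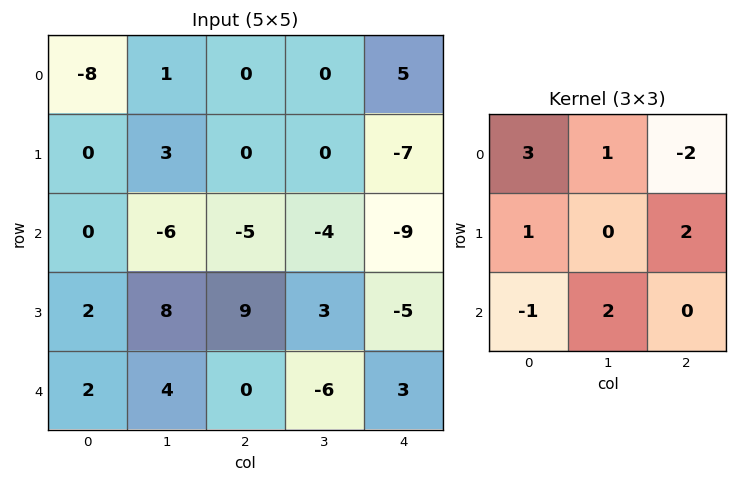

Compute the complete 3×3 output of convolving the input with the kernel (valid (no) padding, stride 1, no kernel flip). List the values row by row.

Output[0,0]: The receptive field on the input at this output position is [-8 1 0 / 0 3 0 / 0 -6 -5]. Elementwise product with the kernel and sum: -8·3 + 1·1 + 0·-2 + 0·1 + 0·2 + 0·-1 + -6·2.
Output[0,1]: The receptive field on the input at this output position is [1 0 0 / 3 0 0 / -6 -5 -4]. Elementwise product with the kernel and sum: 1·3 + 0·1 + 0·-2 + 3·1 + 0·2 + -6·-1 + -5·2.

-35 2 -27
7 5 -12
30 -5 -14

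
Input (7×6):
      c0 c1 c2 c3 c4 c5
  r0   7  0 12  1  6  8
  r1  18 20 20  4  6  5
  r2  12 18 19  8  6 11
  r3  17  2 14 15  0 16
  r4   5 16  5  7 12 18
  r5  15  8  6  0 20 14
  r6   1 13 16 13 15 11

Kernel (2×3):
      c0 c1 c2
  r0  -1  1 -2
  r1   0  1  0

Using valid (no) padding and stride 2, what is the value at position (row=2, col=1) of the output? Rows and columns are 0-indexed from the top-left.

-22

The receptive field on the input at this output position is [5 7 12 / 6 0 20]. Elementwise product with the kernel and sum: 5·-1 + 7·1 + 12·-2 + 0·1.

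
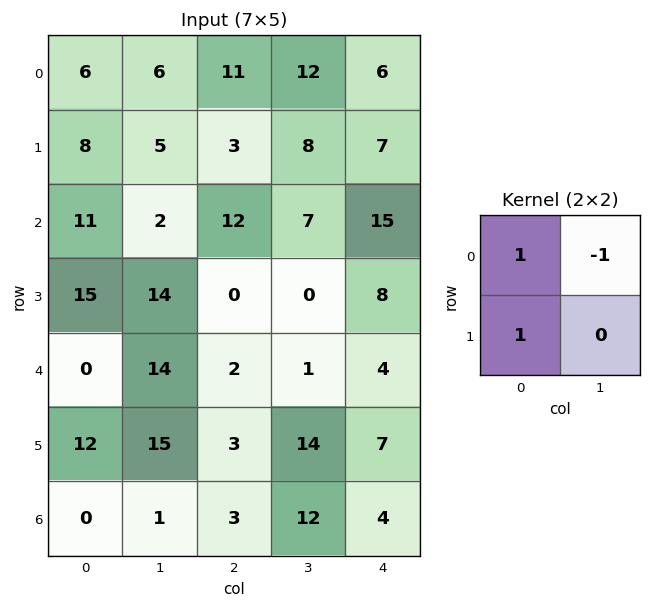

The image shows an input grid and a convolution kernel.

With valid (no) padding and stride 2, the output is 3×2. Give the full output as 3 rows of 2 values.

8 2
24 5
-2 4

Output[0,0]: The receptive field on the input at this output position is [6 6 / 8 5]. Elementwise product with the kernel and sum: 6·1 + 6·-1 + 8·1.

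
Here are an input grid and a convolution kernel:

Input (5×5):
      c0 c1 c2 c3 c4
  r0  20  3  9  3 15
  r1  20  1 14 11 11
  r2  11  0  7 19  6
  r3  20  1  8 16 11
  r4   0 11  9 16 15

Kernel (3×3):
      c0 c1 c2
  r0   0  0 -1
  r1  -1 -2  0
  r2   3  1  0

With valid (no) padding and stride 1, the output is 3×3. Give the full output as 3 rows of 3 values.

Output[0,0]: The receptive field on the input at this output position is [20 3 9 / 20 1 14 / 11 0 7]. Elementwise product with the kernel and sum: 9·-1 + 20·-1 + 1·-2 + 11·3 + 0·1.
Output[0,1]: The receptive field on the input at this output position is [3 9 3 / 1 14 11 / 0 7 19]. Elementwise product with the kernel and sum: 3·-1 + 1·-1 + 14·-2 + 0·3 + 7·1.

2 -25 -11
36 -14 -16
-18 6 -3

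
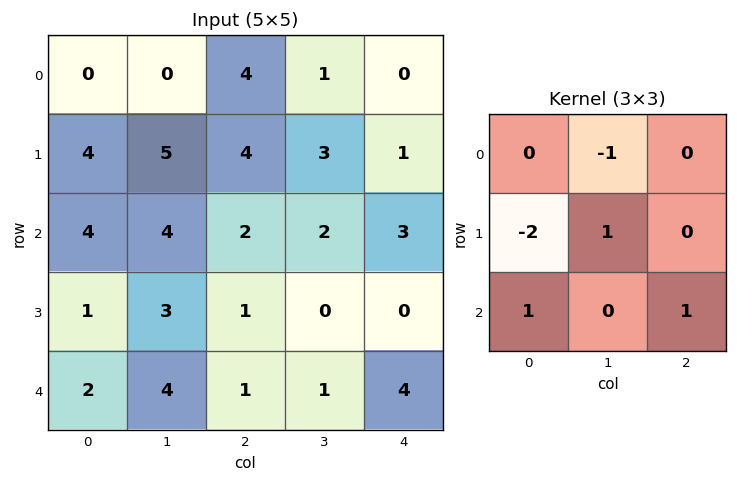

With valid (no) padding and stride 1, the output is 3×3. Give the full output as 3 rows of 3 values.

3 -4 -1
-7 -7 -4
0 -2 1

Output[0,0]: The receptive field on the input at this output position is [0 0 4 / 4 5 4 / 4 4 2]. Elementwise product with the kernel and sum: 0·-1 + 4·-2 + 5·1 + 4·1 + 2·1.
Output[0,1]: The receptive field on the input at this output position is [0 4 1 / 5 4 3 / 4 2 2]. Elementwise product with the kernel and sum: 4·-1 + 5·-2 + 4·1 + 4·1 + 2·1.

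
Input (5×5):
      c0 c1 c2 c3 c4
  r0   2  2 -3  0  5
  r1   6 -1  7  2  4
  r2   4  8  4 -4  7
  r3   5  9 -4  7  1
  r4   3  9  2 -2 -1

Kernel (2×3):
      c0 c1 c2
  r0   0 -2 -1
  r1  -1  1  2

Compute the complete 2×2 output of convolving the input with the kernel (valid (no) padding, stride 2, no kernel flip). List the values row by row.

Output[0,0]: The receptive field on the input at this output position is [2 2 -3 / 6 -1 7]. Elementwise product with the kernel and sum: 2·-2 + -3·-1 + 6·-1 + -1·1 + 7·2.

6 -2
-24 14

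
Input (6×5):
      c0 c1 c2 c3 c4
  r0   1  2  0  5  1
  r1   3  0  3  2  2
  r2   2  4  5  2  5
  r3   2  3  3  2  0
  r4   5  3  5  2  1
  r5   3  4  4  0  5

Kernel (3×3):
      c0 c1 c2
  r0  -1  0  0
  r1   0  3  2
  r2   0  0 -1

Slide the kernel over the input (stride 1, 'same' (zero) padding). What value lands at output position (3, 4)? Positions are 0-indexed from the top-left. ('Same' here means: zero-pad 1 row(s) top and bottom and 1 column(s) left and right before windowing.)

-2

The receptive field on the zero-padded input at this output position is [2 5 0 / 2 0 0 / 2 1 0]. Elementwise product with the kernel and sum: 2·-1 + 0·3 + 0·2 + 0·-1.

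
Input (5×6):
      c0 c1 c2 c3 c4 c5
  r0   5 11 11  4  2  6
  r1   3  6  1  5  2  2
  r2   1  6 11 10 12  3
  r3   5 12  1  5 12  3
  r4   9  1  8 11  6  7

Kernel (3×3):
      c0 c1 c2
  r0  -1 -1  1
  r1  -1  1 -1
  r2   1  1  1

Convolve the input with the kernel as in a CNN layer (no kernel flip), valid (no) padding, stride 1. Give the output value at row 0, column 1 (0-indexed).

-1

The receptive field on the input at this output position is [11 11 4 / 6 1 5 / 6 11 10]. Elementwise product with the kernel and sum: 11·-1 + 11·-1 + 4·1 + 6·-1 + 1·1 + 5·-1 + 6·1 + 11·1 + 10·1.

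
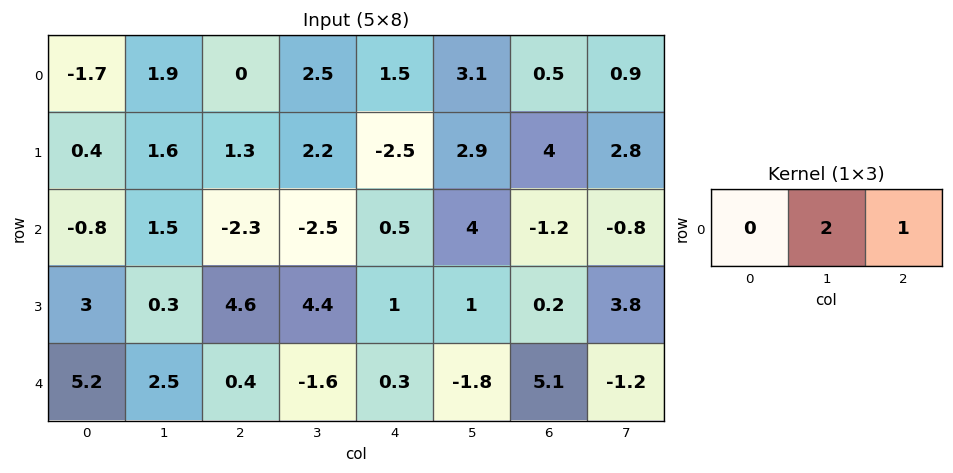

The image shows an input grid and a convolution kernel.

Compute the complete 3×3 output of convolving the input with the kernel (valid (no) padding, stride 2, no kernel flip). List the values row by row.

3.8 6.5 6.7
0.7 -4.5 6.8
5.4 -2.9 1.5

Output[0,0]: The receptive field on the input at this output position is [-1.7 1.9 0]. Elementwise product with the kernel and sum: 1.9·2 + 0·1.
Output[0,1]: The receptive field on the input at this output position is [0 2.5 1.5]. Elementwise product with the kernel and sum: 2.5·2 + 1.5·1.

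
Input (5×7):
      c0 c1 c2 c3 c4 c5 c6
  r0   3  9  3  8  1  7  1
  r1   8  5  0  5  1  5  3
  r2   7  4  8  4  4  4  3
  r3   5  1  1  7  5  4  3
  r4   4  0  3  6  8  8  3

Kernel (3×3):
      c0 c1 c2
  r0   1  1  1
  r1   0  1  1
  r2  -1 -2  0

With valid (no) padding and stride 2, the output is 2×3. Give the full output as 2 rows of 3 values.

5 2 5
17 13 -6

Output[0,0]: The receptive field on the input at this output position is [3 9 3 / 8 5 0 / 7 4 8]. Elementwise product with the kernel and sum: 3·1 + 9·1 + 3·1 + 5·1 + 0·1 + 7·-1 + 4·-2.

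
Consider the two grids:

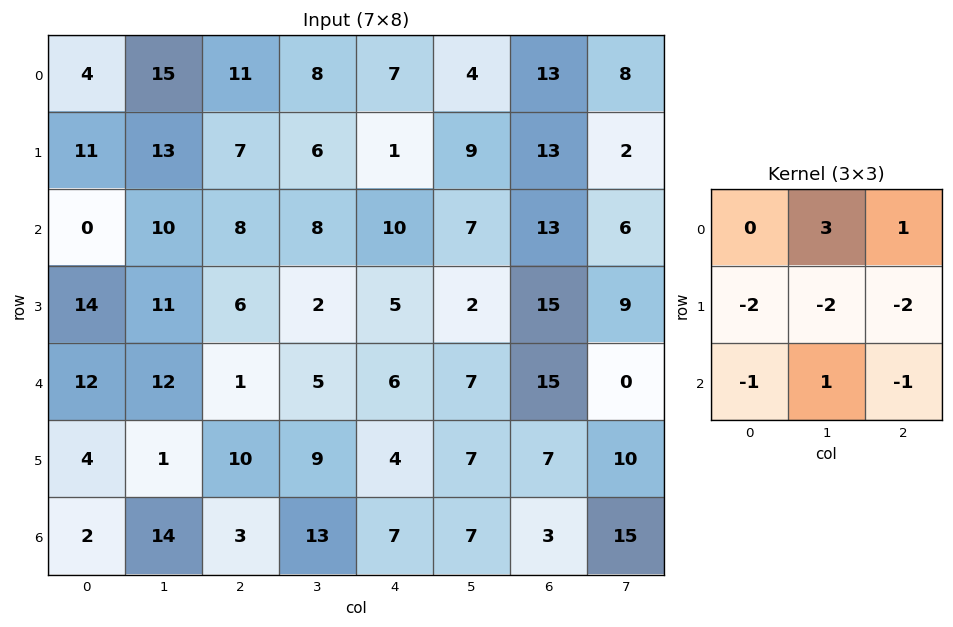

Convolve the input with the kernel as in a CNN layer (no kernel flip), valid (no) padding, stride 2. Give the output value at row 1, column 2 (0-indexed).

-24

The receptive field on the input at this output position is [10 7 13 / 5 2 15 / 6 7 15]. Elementwise product with the kernel and sum: 7·3 + 13·1 + 5·-2 + 2·-2 + 15·-2 + 6·-1 + 7·1 + 15·-1.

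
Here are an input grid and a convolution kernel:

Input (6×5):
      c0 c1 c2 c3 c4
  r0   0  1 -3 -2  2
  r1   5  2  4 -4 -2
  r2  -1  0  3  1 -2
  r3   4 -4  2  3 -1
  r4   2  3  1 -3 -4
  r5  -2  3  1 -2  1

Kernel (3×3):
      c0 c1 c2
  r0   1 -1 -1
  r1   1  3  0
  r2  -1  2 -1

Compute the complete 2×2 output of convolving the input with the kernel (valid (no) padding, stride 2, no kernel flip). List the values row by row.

11 -10
-9 12

Output[0,0]: The receptive field on the input at this output position is [0 1 -3 / 5 2 4 / -1 0 3]. Elementwise product with the kernel and sum: 0·1 + 1·-1 + -3·-1 + 5·1 + 2·3 + -1·-1 + 0·2 + 3·-1.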